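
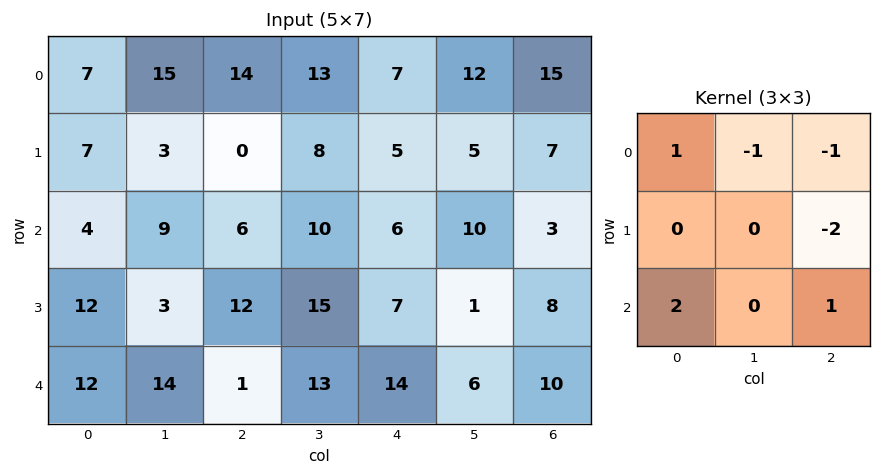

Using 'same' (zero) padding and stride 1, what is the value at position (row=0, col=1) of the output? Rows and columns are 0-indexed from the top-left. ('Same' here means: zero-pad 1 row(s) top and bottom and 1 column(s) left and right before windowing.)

The receptive field on the zero-padded input at this output position is [0 0 0 / 7 15 14 / 7 3 0]. Elementwise product with the kernel and sum: 0·1 + 0·-1 + 0·-1 + 14·-2 + 7·2 + 0·1.

-14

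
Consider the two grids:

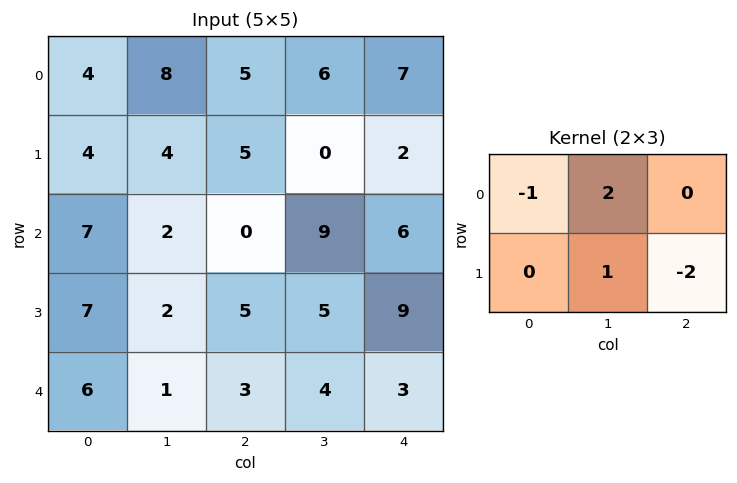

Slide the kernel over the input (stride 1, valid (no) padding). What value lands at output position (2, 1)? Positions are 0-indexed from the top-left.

The receptive field on the input at this output position is [2 0 9 / 2 5 5]. Elementwise product with the kernel and sum: 2·-1 + 0·2 + 5·1 + 5·-2.

-7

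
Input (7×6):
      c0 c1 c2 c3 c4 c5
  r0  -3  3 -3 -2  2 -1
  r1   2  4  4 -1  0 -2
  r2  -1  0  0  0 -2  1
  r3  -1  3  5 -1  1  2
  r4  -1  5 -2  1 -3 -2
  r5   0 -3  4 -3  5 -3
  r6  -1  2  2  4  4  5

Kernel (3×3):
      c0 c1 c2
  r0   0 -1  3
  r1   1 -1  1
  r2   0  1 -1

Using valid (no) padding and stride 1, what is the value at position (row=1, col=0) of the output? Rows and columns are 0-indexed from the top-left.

The receptive field on the input at this output position is [2 4 4 / -1 0 0 / -1 3 5]. Elementwise product with the kernel and sum: 4·-1 + 4·3 + -1·1 + 0·-1 + 0·1 + 3·1 + 5·-1.

5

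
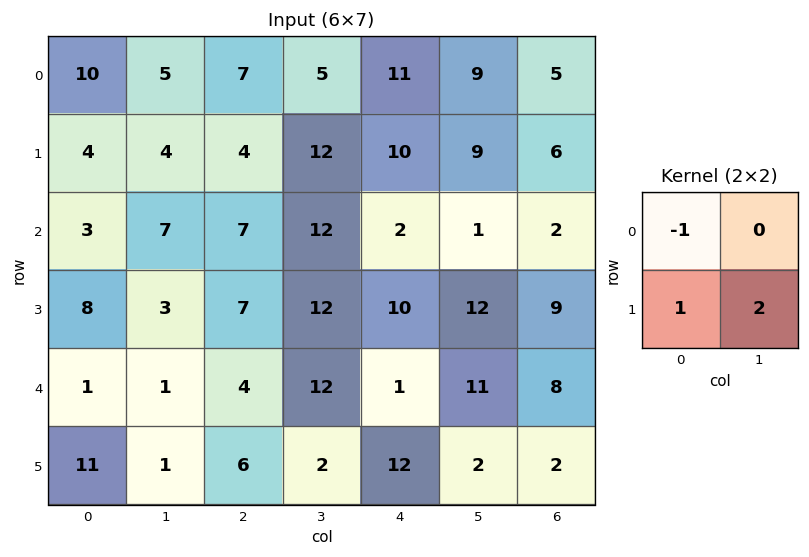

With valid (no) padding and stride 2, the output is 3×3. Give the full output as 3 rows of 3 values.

2 21 17
11 24 32
12 6 15

Output[0,0]: The receptive field on the input at this output position is [10 5 / 4 4]. Elementwise product with the kernel and sum: 10·-1 + 4·1 + 4·2.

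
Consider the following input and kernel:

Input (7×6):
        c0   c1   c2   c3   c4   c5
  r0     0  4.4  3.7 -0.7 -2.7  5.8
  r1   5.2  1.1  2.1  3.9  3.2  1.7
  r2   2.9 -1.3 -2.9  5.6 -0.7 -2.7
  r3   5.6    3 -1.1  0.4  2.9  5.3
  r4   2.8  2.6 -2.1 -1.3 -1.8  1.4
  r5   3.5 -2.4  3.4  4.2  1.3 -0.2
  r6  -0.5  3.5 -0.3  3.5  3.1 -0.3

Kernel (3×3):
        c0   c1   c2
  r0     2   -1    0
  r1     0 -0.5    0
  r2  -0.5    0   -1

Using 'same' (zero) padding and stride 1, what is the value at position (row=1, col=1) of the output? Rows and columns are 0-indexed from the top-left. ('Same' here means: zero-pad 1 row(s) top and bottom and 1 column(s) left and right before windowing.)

The receptive field on the zero-padded input at this output position is [0 4.4 3.7 / 5.2 1.1 2.1 / 2.9 -1.3 -2.9]. Elementwise product with the kernel and sum: 0·2 + 4.4·-1 + 1.1·-0.5 + 2.9·-0.5 + -2.9·-1.

-3.5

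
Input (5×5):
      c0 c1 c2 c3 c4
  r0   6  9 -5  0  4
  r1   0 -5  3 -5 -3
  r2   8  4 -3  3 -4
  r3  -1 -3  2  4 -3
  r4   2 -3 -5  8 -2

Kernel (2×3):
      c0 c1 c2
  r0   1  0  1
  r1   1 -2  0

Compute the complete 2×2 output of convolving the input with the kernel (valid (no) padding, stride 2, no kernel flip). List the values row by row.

11 12
10 -13

Output[0,0]: The receptive field on the input at this output position is [6 9 -5 / 0 -5 3]. Elementwise product with the kernel and sum: 6·1 + -5·1 + 0·1 + -5·-2.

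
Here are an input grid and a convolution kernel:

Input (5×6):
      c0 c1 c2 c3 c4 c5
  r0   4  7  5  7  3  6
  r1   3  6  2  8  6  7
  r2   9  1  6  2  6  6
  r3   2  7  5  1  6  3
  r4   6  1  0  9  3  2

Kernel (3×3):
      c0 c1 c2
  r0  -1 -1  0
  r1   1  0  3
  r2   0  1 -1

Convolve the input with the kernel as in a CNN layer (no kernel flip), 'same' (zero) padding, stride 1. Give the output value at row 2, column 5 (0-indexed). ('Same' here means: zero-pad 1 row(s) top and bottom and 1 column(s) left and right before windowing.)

-4

The receptive field on the zero-padded input at this output position is [6 7 0 / 6 6 0 / 6 3 0]. Elementwise product with the kernel and sum: 6·-1 + 7·-1 + 6·1 + 0·3 + 3·1 + 0·-1.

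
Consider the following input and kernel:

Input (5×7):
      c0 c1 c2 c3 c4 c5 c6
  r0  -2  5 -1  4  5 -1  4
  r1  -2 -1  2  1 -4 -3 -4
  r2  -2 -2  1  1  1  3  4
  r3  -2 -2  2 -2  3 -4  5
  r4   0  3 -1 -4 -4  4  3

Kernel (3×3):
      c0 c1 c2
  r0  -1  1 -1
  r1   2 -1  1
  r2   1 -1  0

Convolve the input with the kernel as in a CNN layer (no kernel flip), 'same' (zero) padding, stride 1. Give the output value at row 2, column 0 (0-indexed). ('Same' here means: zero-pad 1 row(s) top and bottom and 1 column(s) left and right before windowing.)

The receptive field on the zero-padded input at this output position is [0 -2 -1 / 0 -2 -2 / 0 -2 -2]. Elementwise product with the kernel and sum: 0·-1 + -2·1 + -1·-1 + 0·2 + -2·-1 + -2·1 + 0·1 + -2·-1.

1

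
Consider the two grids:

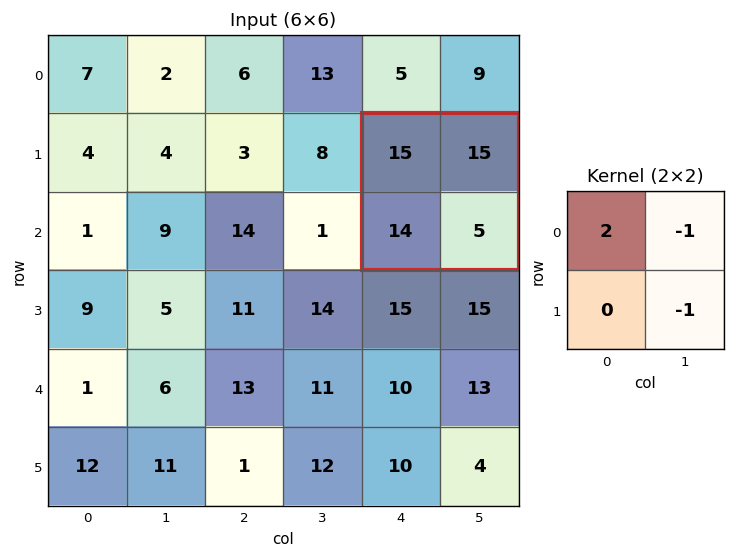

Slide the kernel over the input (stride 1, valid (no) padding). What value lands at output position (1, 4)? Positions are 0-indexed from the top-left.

10

The receptive field on the input at this output position is [15 15 / 14 5]. Elementwise product with the kernel and sum: 15·2 + 15·-1 + 5·-1.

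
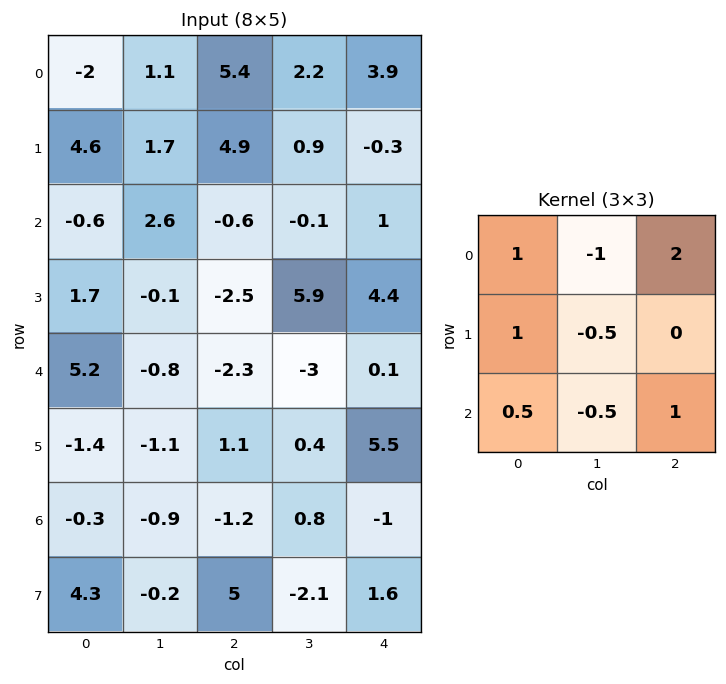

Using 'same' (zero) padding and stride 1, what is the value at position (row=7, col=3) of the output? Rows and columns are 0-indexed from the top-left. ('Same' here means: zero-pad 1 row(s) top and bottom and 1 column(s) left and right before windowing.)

2.05

The receptive field on the zero-padded input at this output position is [-1.2 0.8 -1 / 5 -2.1 1.6 / 0 0 0]. Elementwise product with the kernel and sum: -1.2·1 + 0.8·-1 + -1·2 + 5·1 + -2.1·-0.5 + 0·0.5 + 0·-0.5 + 0·1.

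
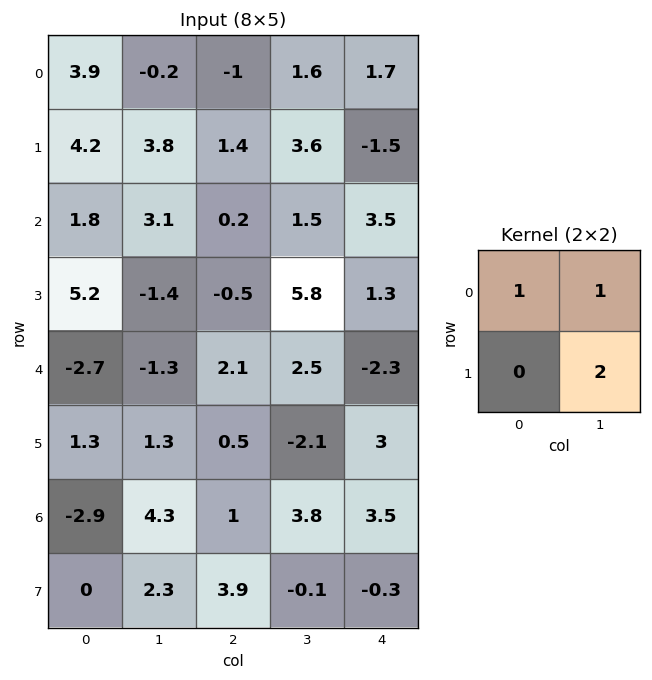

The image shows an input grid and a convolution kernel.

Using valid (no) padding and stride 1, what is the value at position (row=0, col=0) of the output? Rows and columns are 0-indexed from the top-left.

11.3

The receptive field on the input at this output position is [3.9 -0.2 / 4.2 3.8]. Elementwise product with the kernel and sum: 3.9·1 + -0.2·1 + 3.8·2.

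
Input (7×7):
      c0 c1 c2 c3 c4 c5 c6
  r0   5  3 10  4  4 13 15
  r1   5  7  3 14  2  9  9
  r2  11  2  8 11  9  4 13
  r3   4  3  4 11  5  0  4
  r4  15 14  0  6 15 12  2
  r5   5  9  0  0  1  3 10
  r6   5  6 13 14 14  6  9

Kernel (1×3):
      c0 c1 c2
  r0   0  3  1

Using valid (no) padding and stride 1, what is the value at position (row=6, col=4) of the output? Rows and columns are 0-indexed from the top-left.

The receptive field on the input at this output position is [14 6 9]. Elementwise product with the kernel and sum: 6·3 + 9·1.

27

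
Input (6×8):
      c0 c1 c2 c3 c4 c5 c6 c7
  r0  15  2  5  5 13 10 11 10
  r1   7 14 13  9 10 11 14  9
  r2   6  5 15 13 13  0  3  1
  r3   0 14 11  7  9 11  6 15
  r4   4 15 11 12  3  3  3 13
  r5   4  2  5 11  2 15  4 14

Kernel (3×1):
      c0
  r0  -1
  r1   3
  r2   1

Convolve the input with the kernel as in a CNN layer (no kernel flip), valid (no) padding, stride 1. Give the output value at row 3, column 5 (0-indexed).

13

The receptive field on the input at this output position is [11 / 3 / 15]. Elementwise product with the kernel and sum: 11·-1 + 3·3 + 15·1.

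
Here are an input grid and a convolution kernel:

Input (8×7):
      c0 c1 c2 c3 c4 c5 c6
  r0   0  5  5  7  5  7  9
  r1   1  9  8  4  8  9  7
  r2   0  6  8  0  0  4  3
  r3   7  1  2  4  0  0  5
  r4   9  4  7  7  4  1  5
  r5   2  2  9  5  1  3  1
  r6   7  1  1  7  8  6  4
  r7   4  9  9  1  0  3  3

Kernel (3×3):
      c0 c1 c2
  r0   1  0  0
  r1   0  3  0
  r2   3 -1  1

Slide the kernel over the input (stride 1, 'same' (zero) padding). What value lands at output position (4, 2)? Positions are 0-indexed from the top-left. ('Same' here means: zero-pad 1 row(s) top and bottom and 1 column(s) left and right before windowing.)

The receptive field on the zero-padded input at this output position is [1 2 4 / 4 7 7 / 2 9 5]. Elementwise product with the kernel and sum: 1·1 + 7·3 + 2·3 + 9·-1 + 5·1.

24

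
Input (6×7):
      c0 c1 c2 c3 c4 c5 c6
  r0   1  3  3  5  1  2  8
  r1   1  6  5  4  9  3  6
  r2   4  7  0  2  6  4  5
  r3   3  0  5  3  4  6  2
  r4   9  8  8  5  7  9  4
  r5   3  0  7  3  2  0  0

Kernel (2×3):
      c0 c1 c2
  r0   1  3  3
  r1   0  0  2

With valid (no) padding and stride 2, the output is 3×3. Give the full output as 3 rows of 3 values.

29 39 43
35 32 37
71 48 46

Output[0,0]: The receptive field on the input at this output position is [1 3 3 / 1 6 5]. Elementwise product with the kernel and sum: 1·1 + 3·3 + 3·3 + 5·2.
Output[0,1]: The receptive field on the input at this output position is [3 5 1 / 5 4 9]. Elementwise product with the kernel and sum: 3·1 + 5·3 + 1·3 + 9·2.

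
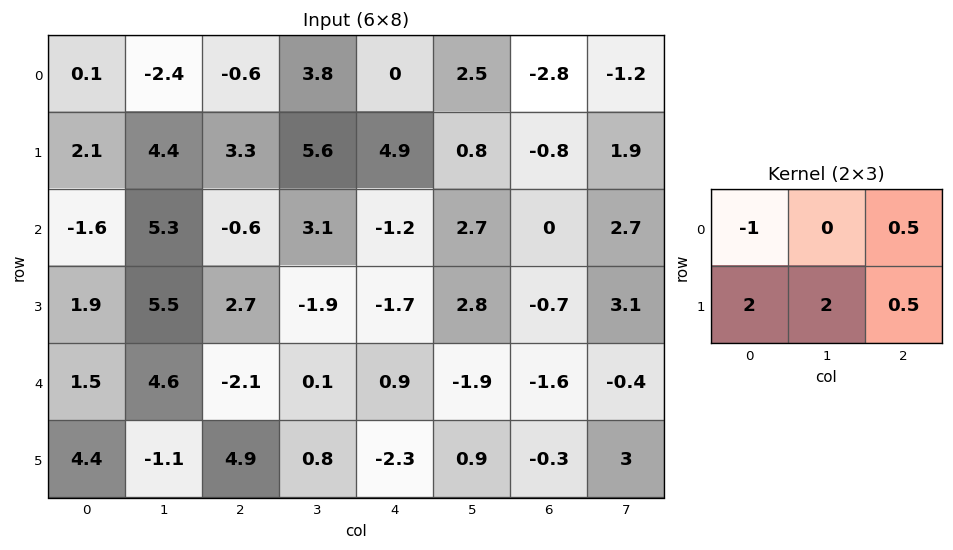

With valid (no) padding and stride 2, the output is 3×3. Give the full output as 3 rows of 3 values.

14.25 20.85 9.6
17.45 0.75 3.05
6.5 12.8 -4.65

Output[0,0]: The receptive field on the input at this output position is [0.1 -2.4 -0.6 / 2.1 4.4 3.3]. Elementwise product with the kernel and sum: 0.1·-1 + -0.6·0.5 + 2.1·2 + 4.4·2 + 3.3·0.5.
Output[0,1]: The receptive field on the input at this output position is [-0.6 3.8 0 / 3.3 5.6 4.9]. Elementwise product with the kernel and sum: -0.6·-1 + 0·0.5 + 3.3·2 + 5.6·2 + 4.9·0.5.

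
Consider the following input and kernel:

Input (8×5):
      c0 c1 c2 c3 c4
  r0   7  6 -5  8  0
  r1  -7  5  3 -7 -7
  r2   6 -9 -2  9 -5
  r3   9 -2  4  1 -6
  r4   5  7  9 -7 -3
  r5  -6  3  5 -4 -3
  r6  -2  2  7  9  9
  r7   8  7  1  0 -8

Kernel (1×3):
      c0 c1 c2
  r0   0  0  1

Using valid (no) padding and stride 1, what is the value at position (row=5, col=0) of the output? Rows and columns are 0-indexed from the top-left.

The receptive field on the input at this output position is [-6 3 5]. Elementwise product with the kernel and sum: 5·1.

5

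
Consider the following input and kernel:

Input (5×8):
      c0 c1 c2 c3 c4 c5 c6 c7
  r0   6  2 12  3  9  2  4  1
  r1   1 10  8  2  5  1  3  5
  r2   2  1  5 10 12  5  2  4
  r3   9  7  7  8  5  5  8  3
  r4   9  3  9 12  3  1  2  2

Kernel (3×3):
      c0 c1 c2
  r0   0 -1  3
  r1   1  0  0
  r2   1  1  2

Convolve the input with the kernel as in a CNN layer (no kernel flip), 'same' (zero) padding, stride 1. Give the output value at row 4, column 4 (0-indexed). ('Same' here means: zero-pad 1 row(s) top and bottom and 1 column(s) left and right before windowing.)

22

The receptive field on the zero-padded input at this output position is [8 5 5 / 12 3 1 / 0 0 0]. Elementwise product with the kernel and sum: 5·-1 + 5·3 + 12·1 + 0·1 + 0·1 + 0·2.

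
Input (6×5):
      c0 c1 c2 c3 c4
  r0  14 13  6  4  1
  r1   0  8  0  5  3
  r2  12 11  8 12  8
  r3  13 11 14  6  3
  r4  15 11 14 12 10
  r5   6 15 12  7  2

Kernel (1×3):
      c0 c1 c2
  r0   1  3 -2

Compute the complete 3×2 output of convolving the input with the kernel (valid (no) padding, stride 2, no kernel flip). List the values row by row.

41 16
29 28
20 30

Output[0,0]: The receptive field on the input at this output position is [14 13 6]. Elementwise product with the kernel and sum: 14·1 + 13·3 + 6·-2.
Output[0,1]: The receptive field on the input at this output position is [6 4 1]. Elementwise product with the kernel and sum: 6·1 + 4·3 + 1·-2.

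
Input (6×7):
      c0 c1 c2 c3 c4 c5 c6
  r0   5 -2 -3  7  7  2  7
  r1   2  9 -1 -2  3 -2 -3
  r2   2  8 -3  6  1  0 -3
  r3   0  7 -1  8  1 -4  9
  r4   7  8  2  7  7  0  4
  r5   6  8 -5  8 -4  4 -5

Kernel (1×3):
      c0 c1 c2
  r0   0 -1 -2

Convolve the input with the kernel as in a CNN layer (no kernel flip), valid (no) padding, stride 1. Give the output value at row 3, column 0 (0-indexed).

-5

The receptive field on the input at this output position is [0 7 -1]. Elementwise product with the kernel and sum: 7·-1 + -1·-2.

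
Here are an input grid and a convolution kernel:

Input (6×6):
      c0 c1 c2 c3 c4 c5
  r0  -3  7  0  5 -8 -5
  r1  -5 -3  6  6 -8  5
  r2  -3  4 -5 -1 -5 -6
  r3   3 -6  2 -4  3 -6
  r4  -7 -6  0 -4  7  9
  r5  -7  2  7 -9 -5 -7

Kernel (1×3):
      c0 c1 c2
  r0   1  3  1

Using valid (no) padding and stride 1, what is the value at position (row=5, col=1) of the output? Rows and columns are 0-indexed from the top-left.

The receptive field on the input at this output position is [2 7 -9]. Elementwise product with the kernel and sum: 2·1 + 7·3 + -9·1.

14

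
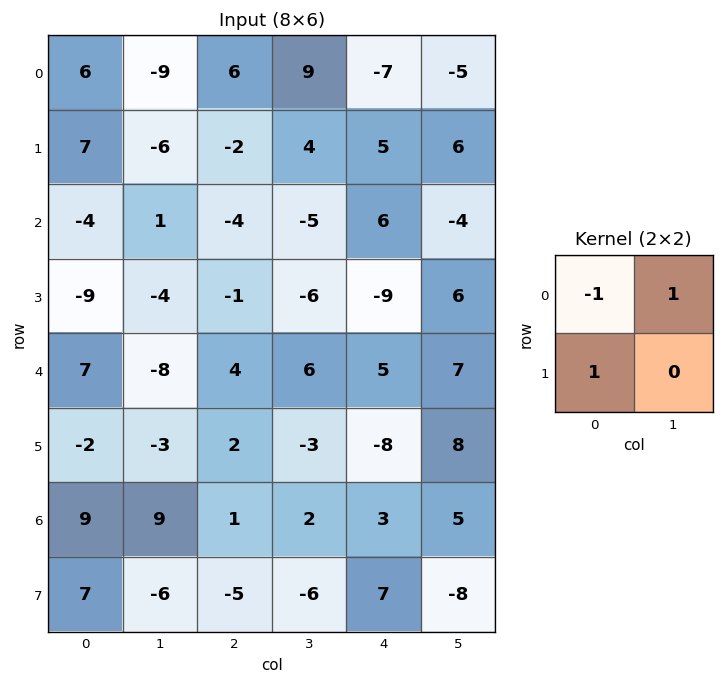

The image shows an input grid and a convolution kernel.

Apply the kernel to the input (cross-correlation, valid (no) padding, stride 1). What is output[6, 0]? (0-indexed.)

The receptive field on the input at this output position is [9 9 / 7 -6]. Elementwise product with the kernel and sum: 9·-1 + 9·1 + 7·1.

7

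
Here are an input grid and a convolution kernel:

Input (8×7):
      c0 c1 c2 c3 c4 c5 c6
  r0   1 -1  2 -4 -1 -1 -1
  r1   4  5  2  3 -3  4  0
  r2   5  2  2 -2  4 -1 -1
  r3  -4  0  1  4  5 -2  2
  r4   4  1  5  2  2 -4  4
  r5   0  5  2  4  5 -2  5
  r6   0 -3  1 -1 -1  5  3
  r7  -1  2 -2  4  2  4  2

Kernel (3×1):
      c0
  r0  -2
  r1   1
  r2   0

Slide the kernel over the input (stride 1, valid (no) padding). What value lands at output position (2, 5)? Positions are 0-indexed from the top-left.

The receptive field on the input at this output position is [-1 / -2 / -4]. Elementwise product with the kernel and sum: -1·-2 + -2·1.

0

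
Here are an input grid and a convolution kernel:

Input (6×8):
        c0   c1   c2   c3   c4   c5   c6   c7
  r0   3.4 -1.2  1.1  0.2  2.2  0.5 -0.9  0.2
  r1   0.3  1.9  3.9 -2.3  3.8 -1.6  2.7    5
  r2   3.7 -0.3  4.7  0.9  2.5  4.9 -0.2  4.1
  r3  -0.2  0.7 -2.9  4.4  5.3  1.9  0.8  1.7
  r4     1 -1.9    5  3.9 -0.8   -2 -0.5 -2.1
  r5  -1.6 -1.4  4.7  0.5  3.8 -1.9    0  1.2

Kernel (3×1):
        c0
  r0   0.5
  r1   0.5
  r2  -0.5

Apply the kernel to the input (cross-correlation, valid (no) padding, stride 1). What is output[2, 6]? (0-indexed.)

The receptive field on the input at this output position is [-0.2 / 0.8 / -0.5]. Elementwise product with the kernel and sum: -0.2·0.5 + 0.8·0.5 + -0.5·-0.5.

0.55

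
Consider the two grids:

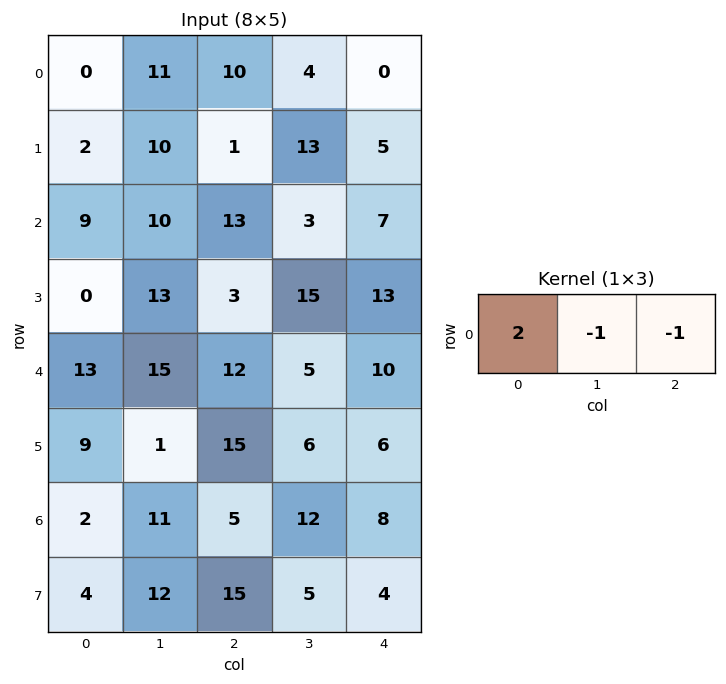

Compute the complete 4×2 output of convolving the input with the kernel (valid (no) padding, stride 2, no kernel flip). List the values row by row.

Output[0,0]: The receptive field on the input at this output position is [0 11 10]. Elementwise product with the kernel and sum: 0·2 + 11·-1 + 10·-1.

-21 16
-5 16
-1 9
-12 -10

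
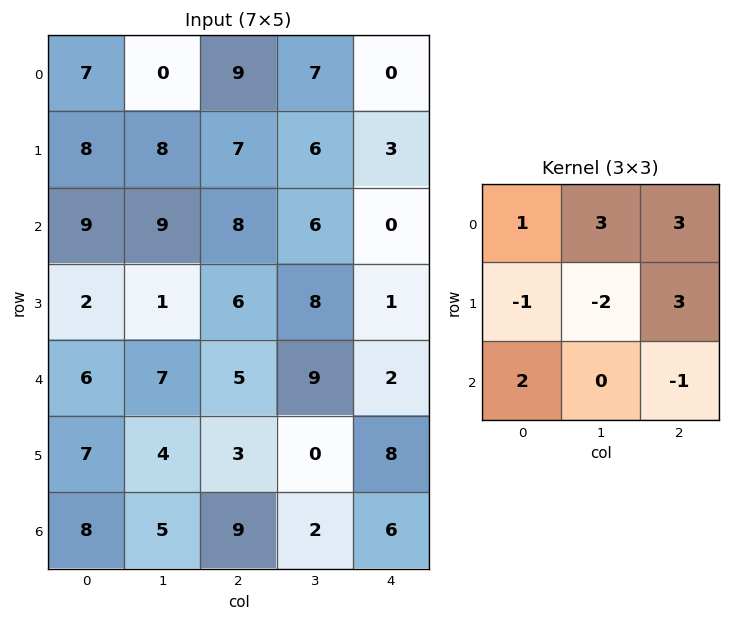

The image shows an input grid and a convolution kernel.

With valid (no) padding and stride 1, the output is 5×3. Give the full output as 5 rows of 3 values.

Output[0,0]: The receptive field on the input at this output position is [7 0 9 / 8 8 7 / 9 9 8]. Elementwise product with the kernel and sum: 7·1 + 0·3 + 9·3 + 8·-1 + 8·-2 + 7·3 + 9·2 + 8·-1.

41 56 36
48 34 25
81 67 15
29 61 14
43 47 71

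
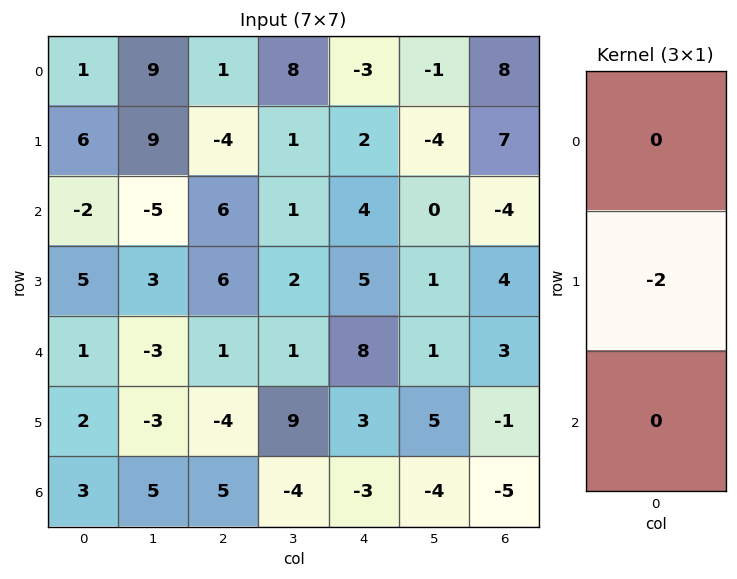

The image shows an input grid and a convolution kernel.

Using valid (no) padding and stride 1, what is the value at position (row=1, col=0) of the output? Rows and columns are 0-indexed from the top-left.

The receptive field on the input at this output position is [6 / -2 / 5]. Elementwise product with the kernel and sum: -2·-2.

4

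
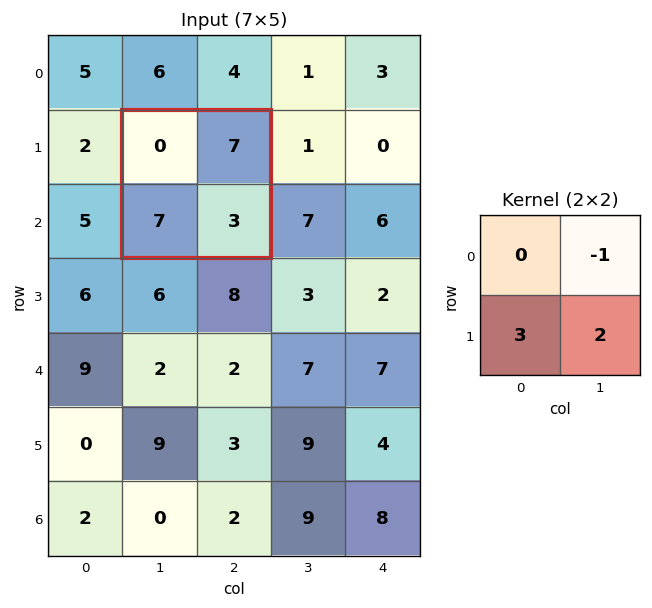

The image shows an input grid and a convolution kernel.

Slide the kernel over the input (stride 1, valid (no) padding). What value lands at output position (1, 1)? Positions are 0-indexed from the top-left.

20

The receptive field on the input at this output position is [0 7 / 7 3]. Elementwise product with the kernel and sum: 7·-1 + 7·3 + 3·2.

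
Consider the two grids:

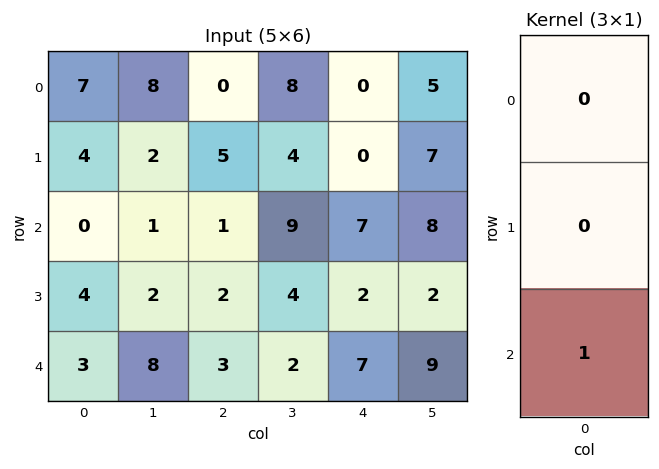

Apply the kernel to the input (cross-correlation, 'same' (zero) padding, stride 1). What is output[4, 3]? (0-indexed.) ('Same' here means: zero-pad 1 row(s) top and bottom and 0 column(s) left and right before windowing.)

The receptive field on the zero-padded input at this output position is [4 / 2 / 0]. Elementwise product with the kernel and sum: 0·1.

0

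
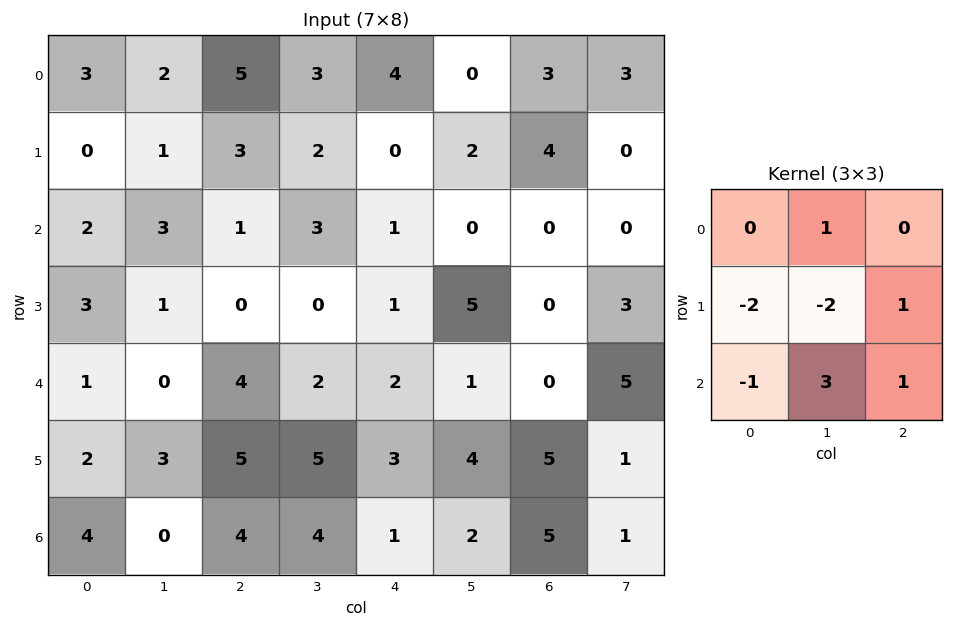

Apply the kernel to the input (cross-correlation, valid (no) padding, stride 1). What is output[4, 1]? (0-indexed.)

9

The receptive field on the input at this output position is [0 4 2 / 3 5 5 / 0 4 4]. Elementwise product with the kernel and sum: 4·1 + 3·-2 + 5·-2 + 5·1 + 0·-1 + 4·3 + 4·1.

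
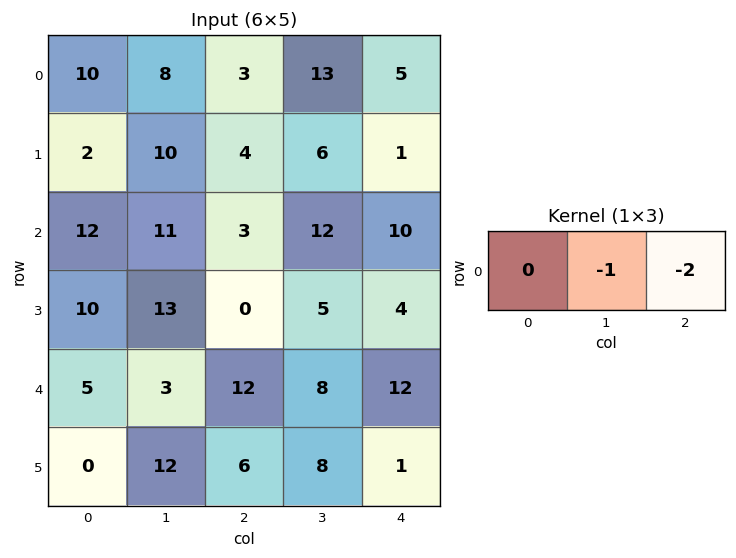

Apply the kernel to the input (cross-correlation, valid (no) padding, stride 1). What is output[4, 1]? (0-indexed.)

The receptive field on the input at this output position is [3 12 8]. Elementwise product with the kernel and sum: 12·-1 + 8·-2.

-28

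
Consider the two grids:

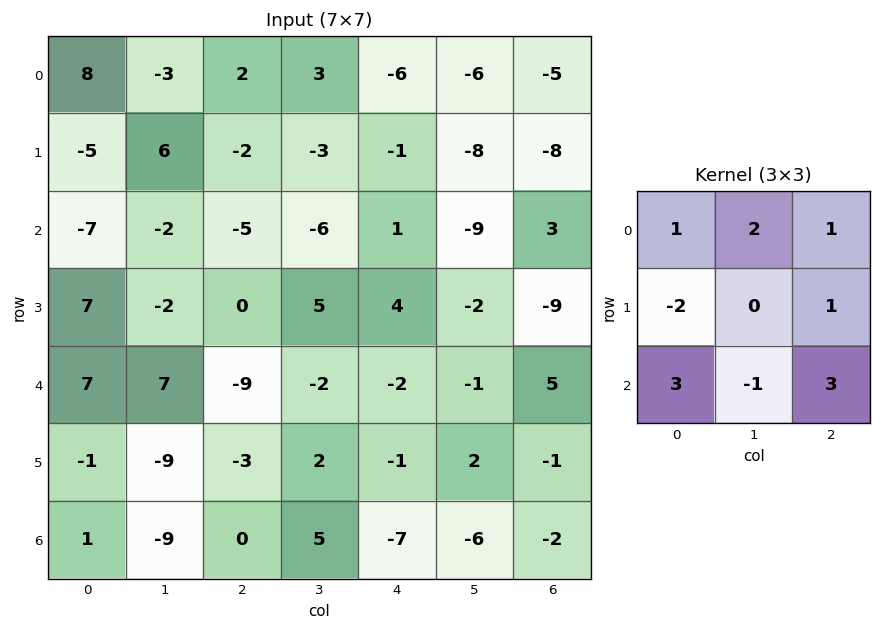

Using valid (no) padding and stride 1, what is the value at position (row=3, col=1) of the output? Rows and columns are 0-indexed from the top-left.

-31

The receptive field on the input at this output position is [-2 0 5 / 7 -9 -2 / -9 -3 2]. Elementwise product with the kernel and sum: -2·1 + 0·2 + 5·1 + 7·-2 + -2·1 + -9·3 + -3·-1 + 2·3.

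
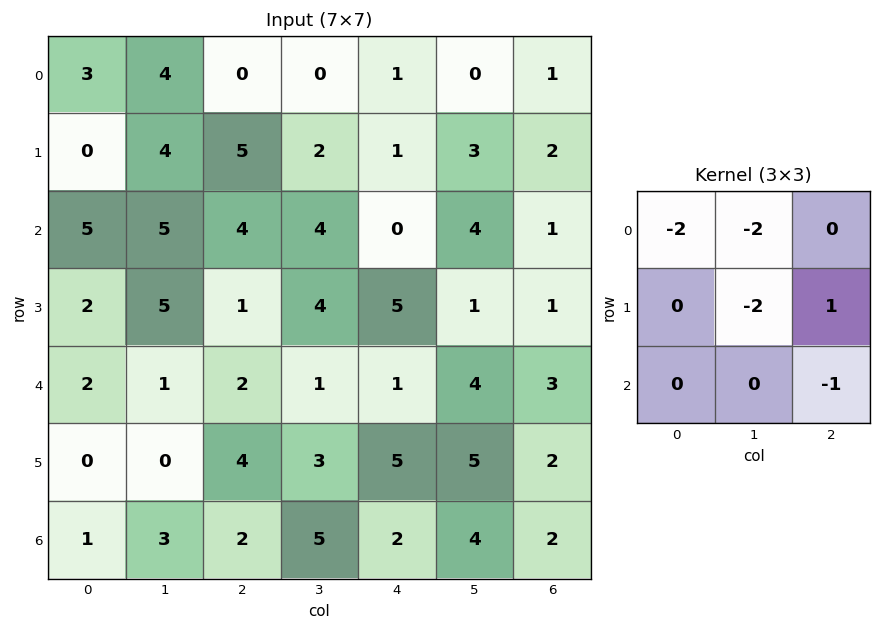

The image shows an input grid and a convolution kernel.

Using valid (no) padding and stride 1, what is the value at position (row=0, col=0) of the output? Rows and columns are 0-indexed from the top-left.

The receptive field on the input at this output position is [3 4 0 / 0 4 5 / 5 5 4]. Elementwise product with the kernel and sum: 3·-2 + 4·-2 + 4·-2 + 5·1 + 4·-1.

-21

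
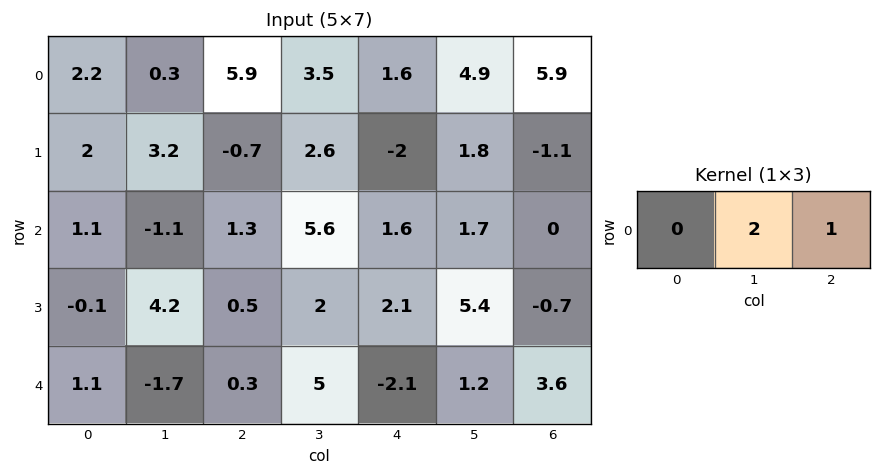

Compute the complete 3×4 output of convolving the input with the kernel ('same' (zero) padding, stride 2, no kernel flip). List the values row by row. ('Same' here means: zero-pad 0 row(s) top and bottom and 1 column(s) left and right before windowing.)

4.7 15.3 8.1 11.8
1.1 8.2 4.9 0
0.5 5.6 -3 7.2

Output[0,0]: The receptive field on the zero-padded input at this output position is [0 2.2 0.3]. Elementwise product with the kernel and sum: 2.2·2 + 0.3·1.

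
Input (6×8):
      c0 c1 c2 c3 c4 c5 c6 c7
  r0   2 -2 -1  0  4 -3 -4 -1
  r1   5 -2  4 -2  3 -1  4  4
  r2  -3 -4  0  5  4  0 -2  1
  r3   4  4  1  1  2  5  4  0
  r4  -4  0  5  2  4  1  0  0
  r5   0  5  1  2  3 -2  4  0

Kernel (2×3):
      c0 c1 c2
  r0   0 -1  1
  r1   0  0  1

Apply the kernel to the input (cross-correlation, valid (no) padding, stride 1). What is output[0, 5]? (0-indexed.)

7

The receptive field on the input at this output position is [-3 -4 -1 / -1 4 4]. Elementwise product with the kernel and sum: -4·-1 + -1·1 + 4·1.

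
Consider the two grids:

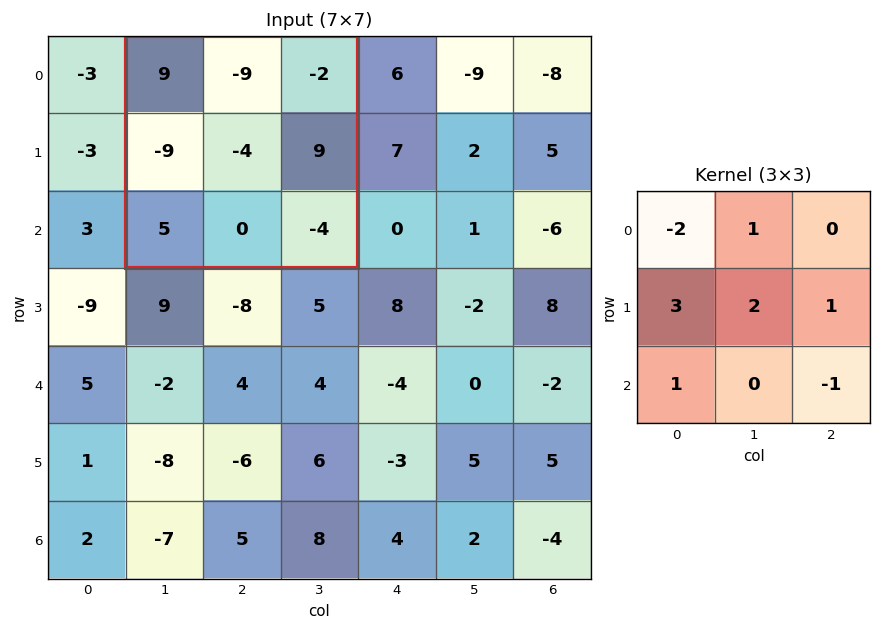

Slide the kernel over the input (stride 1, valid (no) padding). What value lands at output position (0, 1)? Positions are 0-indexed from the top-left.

The receptive field on the input at this output position is [9 -9 -2 / -9 -4 9 / 5 0 -4]. Elementwise product with the kernel and sum: 9·-2 + -9·1 + -9·3 + -4·2 + 9·1 + 5·1 + -4·-1.

-44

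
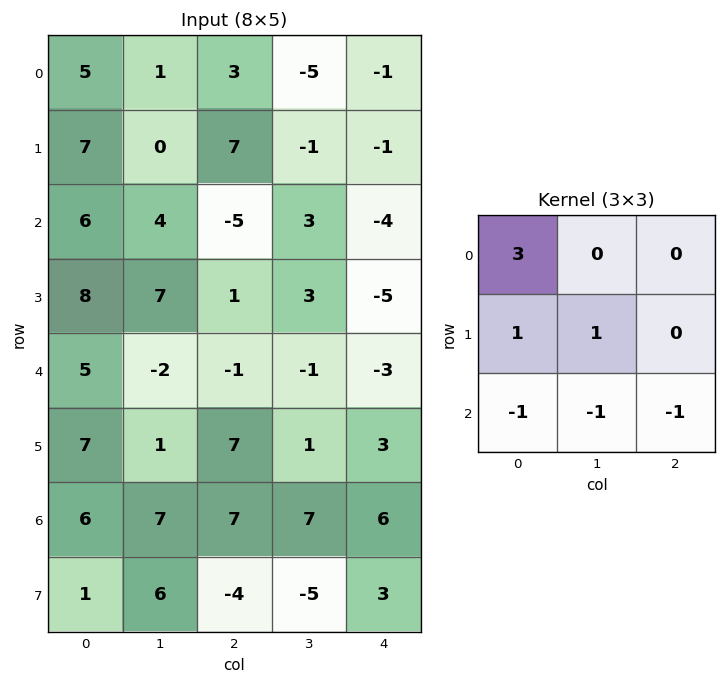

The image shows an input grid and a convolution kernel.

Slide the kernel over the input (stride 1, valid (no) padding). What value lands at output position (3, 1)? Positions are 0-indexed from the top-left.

The receptive field on the input at this output position is [7 1 3 / -2 -1 -1 / 1 7 1]. Elementwise product with the kernel and sum: 7·3 + -2·1 + -1·1 + 1·-1 + 7·-1 + 1·-1.

9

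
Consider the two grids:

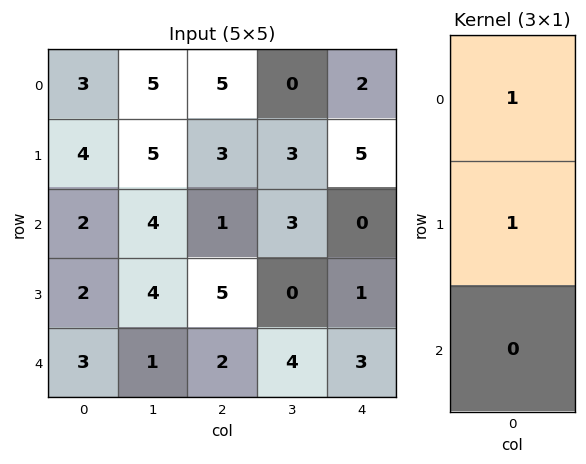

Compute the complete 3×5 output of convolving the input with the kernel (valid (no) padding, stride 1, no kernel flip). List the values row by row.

Output[0,0]: The receptive field on the input at this output position is [3 / 4 / 2]. Elementwise product with the kernel and sum: 3·1 + 4·1.
Output[0,1]: The receptive field on the input at this output position is [5 / 5 / 4]. Elementwise product with the kernel and sum: 5·1 + 5·1.

7 10 8 3 7
6 9 4 6 5
4 8 6 3 1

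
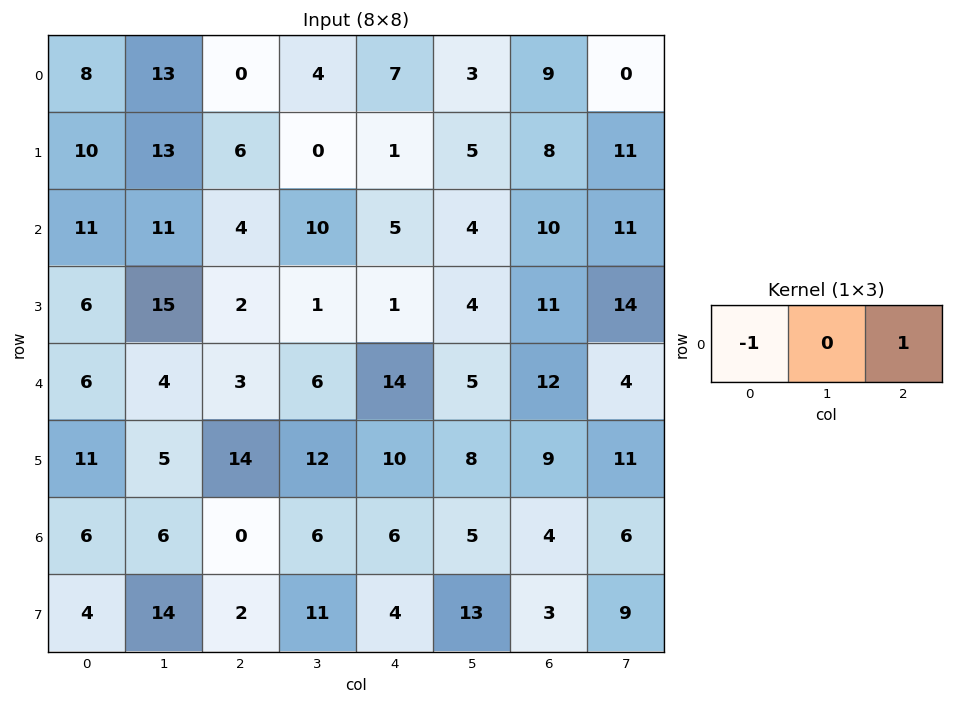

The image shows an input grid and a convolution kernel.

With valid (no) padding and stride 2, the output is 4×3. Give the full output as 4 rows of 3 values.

-8 7 2
-7 1 5
-3 11 -2
-6 6 -2

Output[0,0]: The receptive field on the input at this output position is [8 13 0]. Elementwise product with the kernel and sum: 8·-1 + 0·1.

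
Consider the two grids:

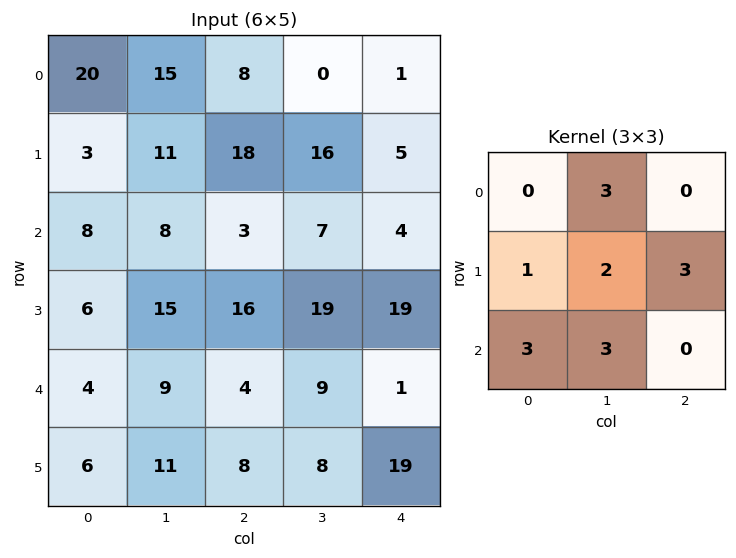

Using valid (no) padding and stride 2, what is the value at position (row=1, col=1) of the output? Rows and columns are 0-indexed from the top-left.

The receptive field on the input at this output position is [3 7 4 / 16 19 19 / 4 9 1]. Elementwise product with the kernel and sum: 7·3 + 16·1 + 19·2 + 19·3 + 4·3 + 9·3.

171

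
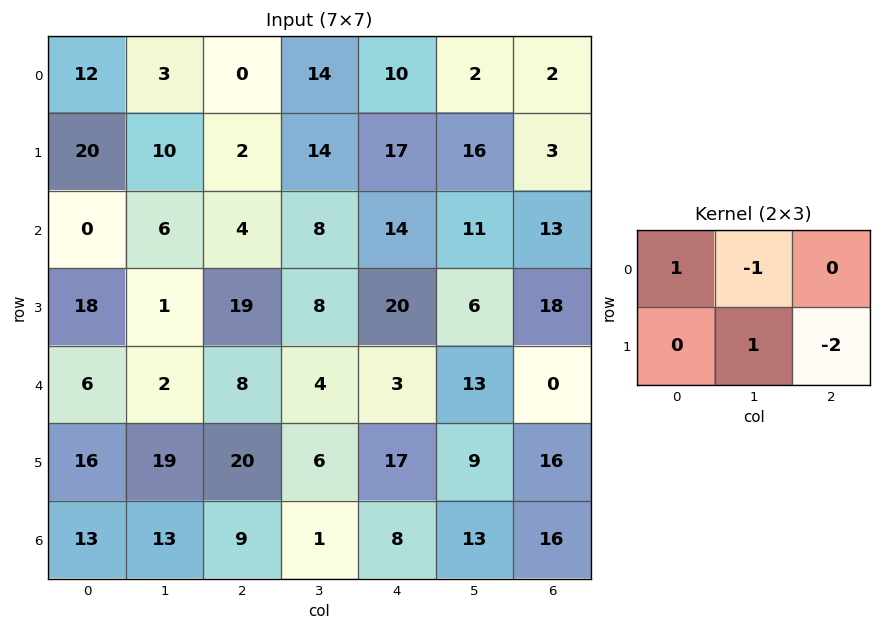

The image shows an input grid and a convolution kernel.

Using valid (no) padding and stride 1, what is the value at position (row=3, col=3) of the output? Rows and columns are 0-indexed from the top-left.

The receptive field on the input at this output position is [8 20 6 / 4 3 13]. Elementwise product with the kernel and sum: 8·1 + 20·-1 + 3·1 + 13·-2.

-35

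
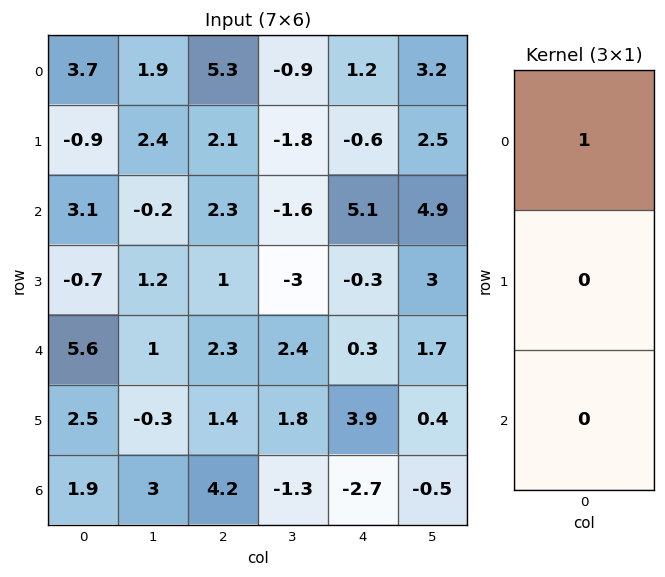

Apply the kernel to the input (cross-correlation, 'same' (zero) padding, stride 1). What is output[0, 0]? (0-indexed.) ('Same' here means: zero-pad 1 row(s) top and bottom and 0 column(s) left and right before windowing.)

0

The receptive field on the zero-padded input at this output position is [0 / 3.7 / -0.9]. Elementwise product with the kernel and sum: 0·1.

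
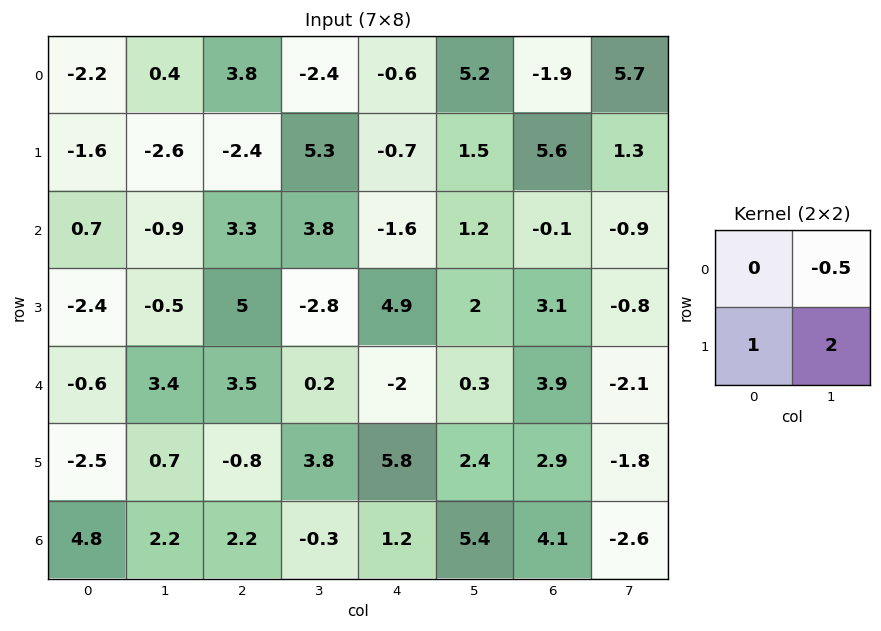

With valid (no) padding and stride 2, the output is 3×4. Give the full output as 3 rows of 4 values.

Output[0,0]: The receptive field on the input at this output position is [-2.2 0.4 / -1.6 -2.6]. Elementwise product with the kernel and sum: 0.4·-0.5 + -1.6·1 + -2.6·2.

-7 9.4 -0.3 5.35
-2.95 -2.5 8.3 1.95
-2.8 6.7 10.45 0.35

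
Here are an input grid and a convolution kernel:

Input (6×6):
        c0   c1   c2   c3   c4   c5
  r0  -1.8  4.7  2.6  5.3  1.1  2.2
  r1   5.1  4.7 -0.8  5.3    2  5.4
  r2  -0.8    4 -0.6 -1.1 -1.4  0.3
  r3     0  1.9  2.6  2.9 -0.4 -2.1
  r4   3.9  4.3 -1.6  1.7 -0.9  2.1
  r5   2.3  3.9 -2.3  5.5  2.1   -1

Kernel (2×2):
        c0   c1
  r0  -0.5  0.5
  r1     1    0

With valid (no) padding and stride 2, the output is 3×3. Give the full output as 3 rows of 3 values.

8.35 0.55 2.55
2.4 2.35 0.45
2.5 -0.65 3.6

Output[0,0]: The receptive field on the input at this output position is [-1.8 4.7 / 5.1 4.7]. Elementwise product with the kernel and sum: -1.8·-0.5 + 4.7·0.5 + 5.1·1.
Output[0,1]: The receptive field on the input at this output position is [2.6 5.3 / -0.8 5.3]. Elementwise product with the kernel and sum: 2.6·-0.5 + 5.3·0.5 + -0.8·1.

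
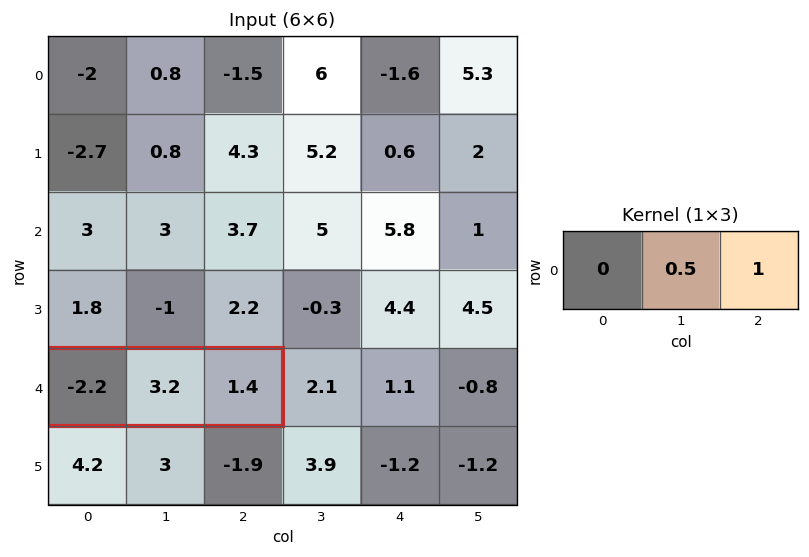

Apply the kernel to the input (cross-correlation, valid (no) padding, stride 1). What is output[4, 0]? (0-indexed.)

3

The receptive field on the input at this output position is [-2.2 3.2 1.4]. Elementwise product with the kernel and sum: 3.2·0.5 + 1.4·1.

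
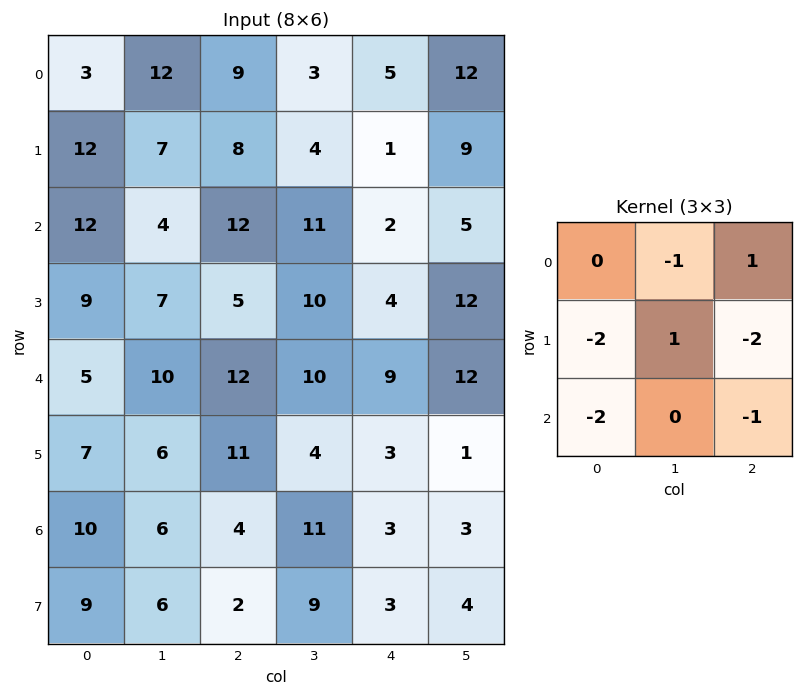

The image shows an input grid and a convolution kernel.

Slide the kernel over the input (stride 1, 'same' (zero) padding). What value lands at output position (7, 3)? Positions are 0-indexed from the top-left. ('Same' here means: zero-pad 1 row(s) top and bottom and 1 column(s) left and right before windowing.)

-9

The receptive field on the zero-padded input at this output position is [4 11 3 / 2 9 3 / 0 0 0]. Elementwise product with the kernel and sum: 11·-1 + 3·1 + 2·-2 + 9·1 + 3·-2 + 0·-2 + 0·-1.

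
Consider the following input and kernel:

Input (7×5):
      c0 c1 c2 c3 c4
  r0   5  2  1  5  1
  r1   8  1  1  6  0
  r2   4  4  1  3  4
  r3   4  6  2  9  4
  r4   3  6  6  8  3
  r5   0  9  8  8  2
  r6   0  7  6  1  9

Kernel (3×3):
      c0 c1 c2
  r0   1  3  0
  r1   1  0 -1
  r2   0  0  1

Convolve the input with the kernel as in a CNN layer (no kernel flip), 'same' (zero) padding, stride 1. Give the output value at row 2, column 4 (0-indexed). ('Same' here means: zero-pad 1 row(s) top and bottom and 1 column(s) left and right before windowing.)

9

The receptive field on the zero-padded input at this output position is [6 0 0 / 3 4 0 / 9 4 0]. Elementwise product with the kernel and sum: 6·1 + 0·3 + 3·1 + 0·-1 + 0·1.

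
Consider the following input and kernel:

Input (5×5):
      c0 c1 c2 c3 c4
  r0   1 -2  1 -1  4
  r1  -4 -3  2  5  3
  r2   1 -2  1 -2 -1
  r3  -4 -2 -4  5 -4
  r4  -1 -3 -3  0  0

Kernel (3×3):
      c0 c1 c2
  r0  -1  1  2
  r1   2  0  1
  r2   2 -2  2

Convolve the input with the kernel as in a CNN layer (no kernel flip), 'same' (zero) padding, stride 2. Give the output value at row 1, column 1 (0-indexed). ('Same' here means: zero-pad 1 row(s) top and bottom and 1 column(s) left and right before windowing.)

The receptive field on the zero-padded input at this output position is [-3 2 5 / -2 1 -2 / -2 -4 5]. Elementwise product with the kernel and sum: -3·-1 + 2·1 + 5·2 + -2·2 + -2·1 + -2·2 + -4·-2 + 5·2.

23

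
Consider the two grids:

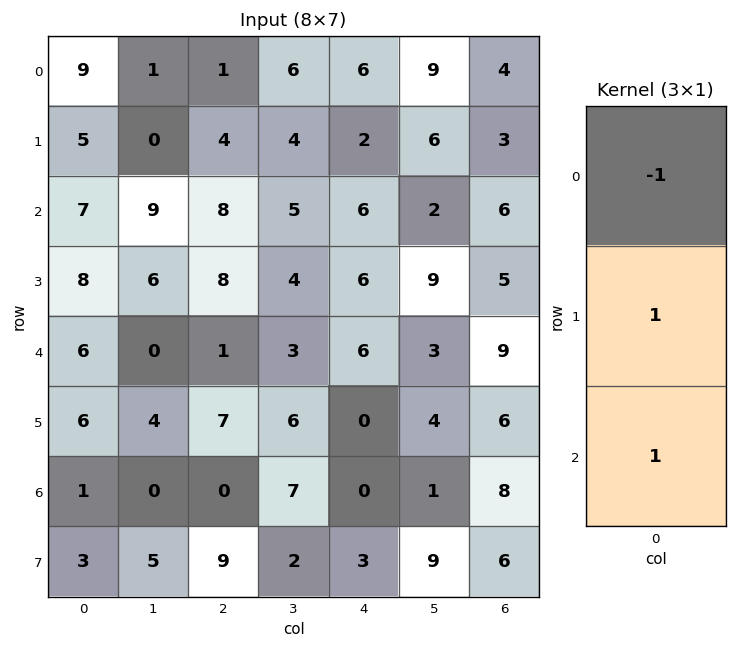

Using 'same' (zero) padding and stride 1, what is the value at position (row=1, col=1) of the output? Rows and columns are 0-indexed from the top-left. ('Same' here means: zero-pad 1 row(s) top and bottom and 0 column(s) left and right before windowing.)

The receptive field on the zero-padded input at this output position is [1 / 0 / 9]. Elementwise product with the kernel and sum: 1·-1 + 0·1 + 9·1.

8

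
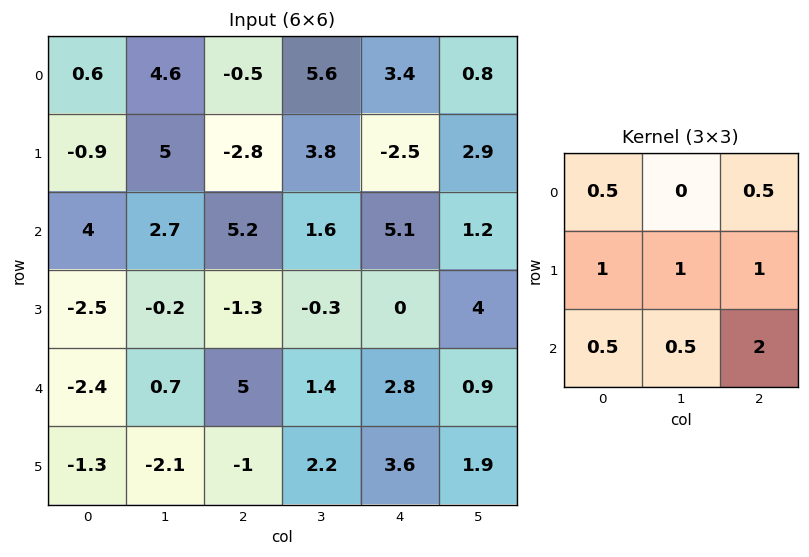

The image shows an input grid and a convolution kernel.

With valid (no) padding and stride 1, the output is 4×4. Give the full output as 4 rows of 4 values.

15.1 18.25 13.55 13.15
6.1 12.55 8.45 19.1
9.75 6 12.35 9
-2.3 9.7 16.35 13.65

Output[0,0]: The receptive field on the input at this output position is [0.6 4.6 -0.5 / -0.9 5 -2.8 / 4 2.7 5.2]. Elementwise product with the kernel and sum: 0.6·0.5 + -0.5·0.5 + -0.9·1 + 5·1 + -2.8·1 + 4·0.5 + 2.7·0.5 + 5.2·2.
Output[0,1]: The receptive field on the input at this output position is [4.6 -0.5 5.6 / 5 -2.8 3.8 / 2.7 5.2 1.6]. Elementwise product with the kernel and sum: 4.6·0.5 + 5.6·0.5 + 5·1 + -2.8·1 + 3.8·1 + 2.7·0.5 + 5.2·0.5 + 1.6·2.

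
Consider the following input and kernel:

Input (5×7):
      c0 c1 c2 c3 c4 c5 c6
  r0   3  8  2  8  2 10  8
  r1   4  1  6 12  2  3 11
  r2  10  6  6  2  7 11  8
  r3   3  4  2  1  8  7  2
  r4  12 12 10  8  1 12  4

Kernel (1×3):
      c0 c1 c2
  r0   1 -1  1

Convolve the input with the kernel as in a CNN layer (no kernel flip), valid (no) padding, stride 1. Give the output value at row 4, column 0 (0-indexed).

The receptive field on the input at this output position is [12 12 10]. Elementwise product with the kernel and sum: 12·1 + 12·-1 + 10·1.

10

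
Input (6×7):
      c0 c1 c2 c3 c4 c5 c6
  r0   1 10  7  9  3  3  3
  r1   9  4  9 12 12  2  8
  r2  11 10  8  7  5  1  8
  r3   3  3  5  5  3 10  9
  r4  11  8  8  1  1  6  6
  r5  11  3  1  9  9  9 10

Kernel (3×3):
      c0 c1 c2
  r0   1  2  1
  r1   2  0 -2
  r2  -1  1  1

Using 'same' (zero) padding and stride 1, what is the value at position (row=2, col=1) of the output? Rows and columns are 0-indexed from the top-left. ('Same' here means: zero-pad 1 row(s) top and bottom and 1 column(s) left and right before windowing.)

The receptive field on the zero-padded input at this output position is [9 4 9 / 11 10 8 / 3 3 5]. Elementwise product with the kernel and sum: 9·1 + 4·2 + 9·1 + 11·2 + 8·-2 + 3·-1 + 3·1 + 5·1.

37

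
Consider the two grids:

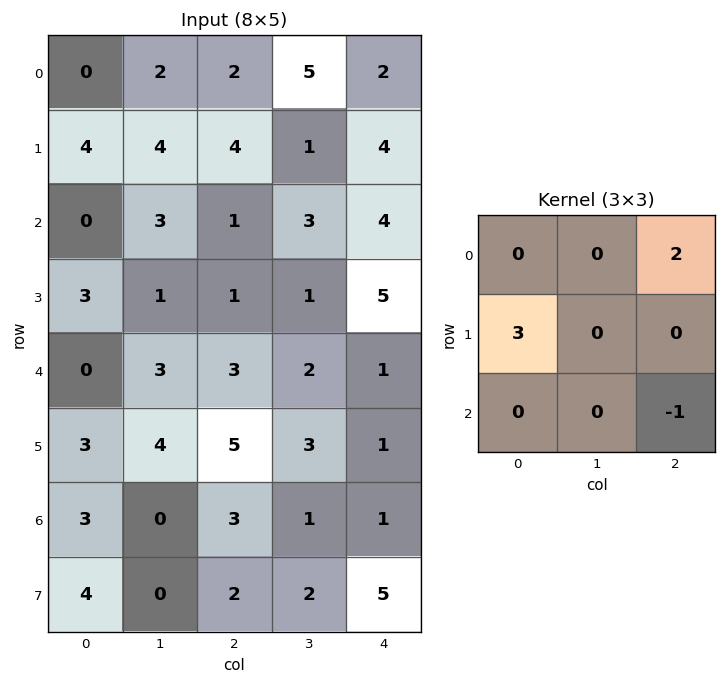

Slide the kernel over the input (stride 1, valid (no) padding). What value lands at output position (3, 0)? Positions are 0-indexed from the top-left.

-3

The receptive field on the input at this output position is [3 1 1 / 0 3 3 / 3 4 5]. Elementwise product with the kernel and sum: 1·2 + 0·3 + 5·-1.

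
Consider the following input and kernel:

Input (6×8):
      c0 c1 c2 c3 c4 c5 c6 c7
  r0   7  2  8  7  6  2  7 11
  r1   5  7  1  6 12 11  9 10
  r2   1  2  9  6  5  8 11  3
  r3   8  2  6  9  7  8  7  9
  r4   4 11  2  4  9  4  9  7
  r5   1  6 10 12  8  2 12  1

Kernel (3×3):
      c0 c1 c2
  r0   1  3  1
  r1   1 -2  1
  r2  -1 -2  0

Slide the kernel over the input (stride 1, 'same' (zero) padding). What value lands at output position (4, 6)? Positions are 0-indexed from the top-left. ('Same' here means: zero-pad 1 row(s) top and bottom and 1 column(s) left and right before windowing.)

The receptive field on the zero-padded input at this output position is [8 7 9 / 4 9 7 / 2 12 1]. Elementwise product with the kernel and sum: 8·1 + 7·3 + 9·1 + 4·1 + 9·-2 + 7·1 + 2·-1 + 12·-2.

5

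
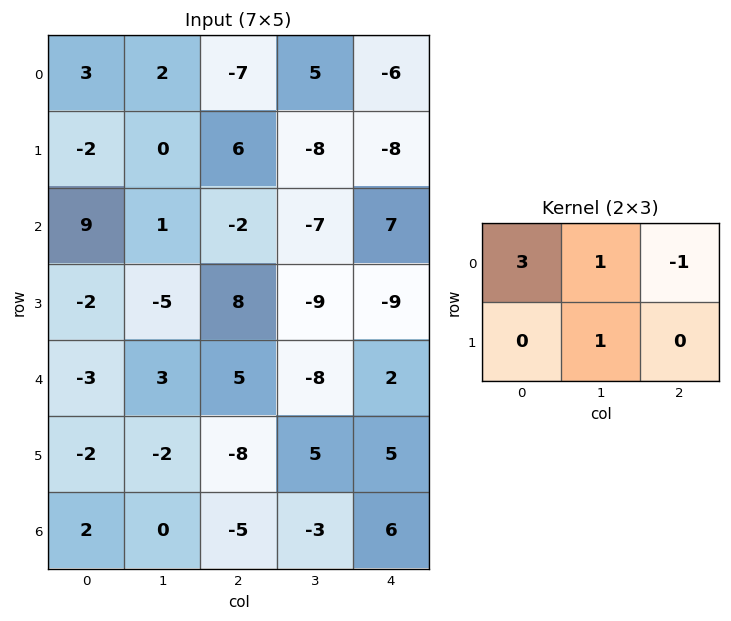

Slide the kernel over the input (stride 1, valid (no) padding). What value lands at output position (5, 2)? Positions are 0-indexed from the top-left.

-27

The receptive field on the input at this output position is [-8 5 5 / -5 -3 6]. Elementwise product with the kernel and sum: -8·3 + 5·1 + 5·-1 + -3·1.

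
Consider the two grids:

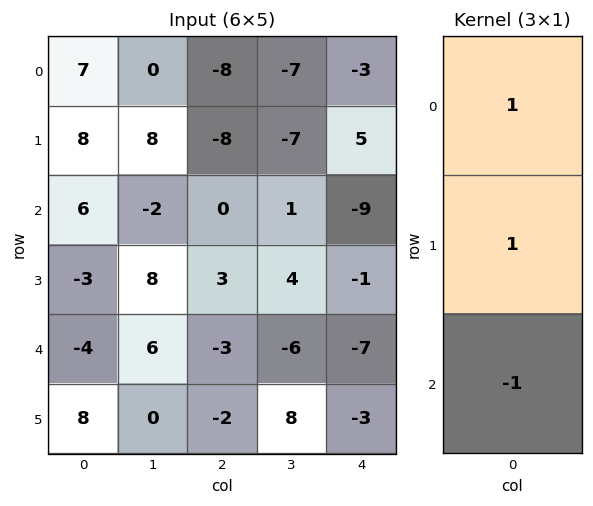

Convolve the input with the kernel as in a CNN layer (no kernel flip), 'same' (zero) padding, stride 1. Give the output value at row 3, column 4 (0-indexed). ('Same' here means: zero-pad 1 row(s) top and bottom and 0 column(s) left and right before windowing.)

-3

The receptive field on the zero-padded input at this output position is [-9 / -1 / -7]. Elementwise product with the kernel and sum: -9·1 + -1·1 + -7·-1.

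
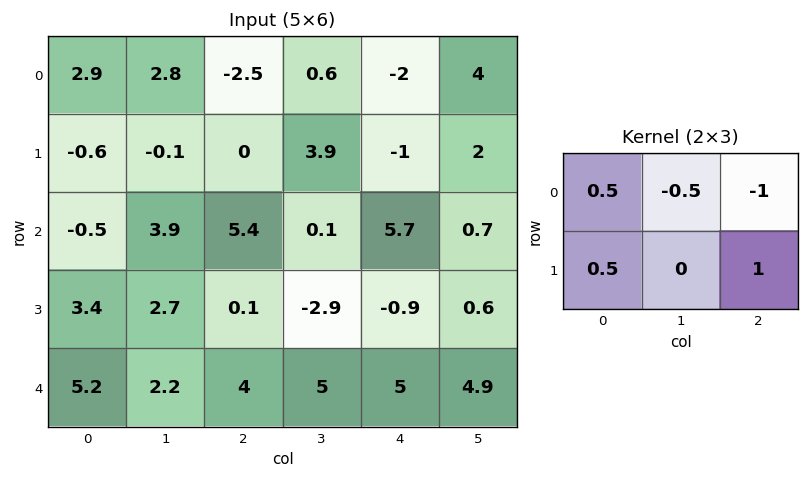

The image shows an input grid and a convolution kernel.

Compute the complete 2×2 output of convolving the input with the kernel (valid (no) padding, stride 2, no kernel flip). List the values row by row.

2.25 -0.55
-5.8 -3.9

Output[0,0]: The receptive field on the input at this output position is [2.9 2.8 -2.5 / -0.6 -0.1 0]. Elementwise product with the kernel and sum: 2.9·0.5 + 2.8·-0.5 + -2.5·-1 + -0.6·0.5 + 0·1.
Output[0,1]: The receptive field on the input at this output position is [-2.5 0.6 -2 / 0 3.9 -1]. Elementwise product with the kernel and sum: -2.5·0.5 + 0.6·-0.5 + -2·-1 + 0·0.5 + -1·1.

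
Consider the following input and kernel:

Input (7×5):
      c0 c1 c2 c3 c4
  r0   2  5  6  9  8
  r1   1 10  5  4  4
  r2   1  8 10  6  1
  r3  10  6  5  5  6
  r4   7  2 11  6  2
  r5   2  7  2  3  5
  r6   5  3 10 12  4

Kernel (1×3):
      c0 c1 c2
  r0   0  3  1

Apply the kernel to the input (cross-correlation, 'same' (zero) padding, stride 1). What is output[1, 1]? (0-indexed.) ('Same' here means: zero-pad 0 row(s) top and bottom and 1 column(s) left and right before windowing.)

35

The receptive field on the zero-padded input at this output position is [1 10 5]. Elementwise product with the kernel and sum: 10·3 + 5·1.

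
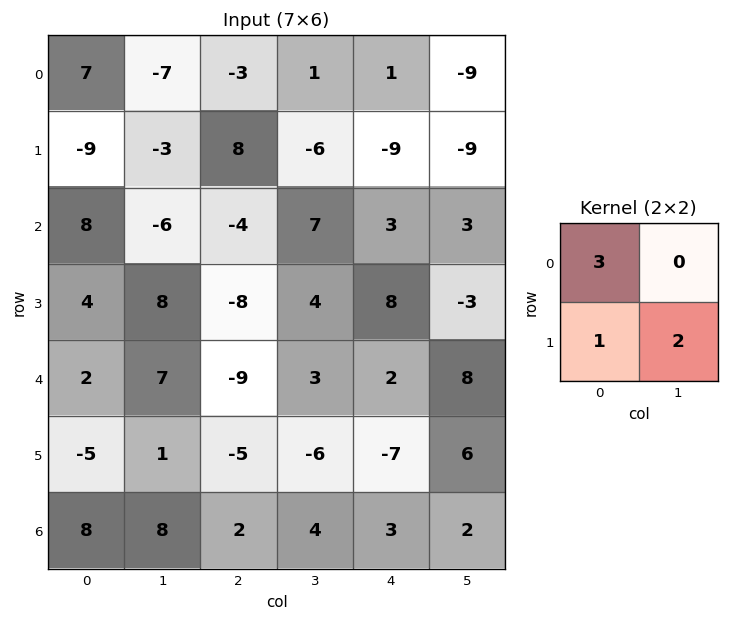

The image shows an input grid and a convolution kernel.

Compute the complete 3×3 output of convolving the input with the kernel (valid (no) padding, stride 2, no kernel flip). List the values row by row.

6 -13 -24
44 -12 11
3 -44 11

Output[0,0]: The receptive field on the input at this output position is [7 -7 / -9 -3]. Elementwise product with the kernel and sum: 7·3 + -9·1 + -3·2.
Output[0,1]: The receptive field on the input at this output position is [-3 1 / 8 -6]. Elementwise product with the kernel and sum: -3·3 + 8·1 + -6·2.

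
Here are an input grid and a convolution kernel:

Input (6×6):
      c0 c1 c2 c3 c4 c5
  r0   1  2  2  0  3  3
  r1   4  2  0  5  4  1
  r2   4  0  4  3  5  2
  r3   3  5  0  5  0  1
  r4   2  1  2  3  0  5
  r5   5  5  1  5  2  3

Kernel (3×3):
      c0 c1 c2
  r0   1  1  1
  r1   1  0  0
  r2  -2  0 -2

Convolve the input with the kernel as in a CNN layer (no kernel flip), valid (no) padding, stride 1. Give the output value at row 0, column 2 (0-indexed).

The receptive field on the input at this output position is [2 0 3 / 0 5 4 / 4 3 5]. Elementwise product with the kernel and sum: 2·1 + 0·1 + 3·1 + 0·1 + 4·-2 + 5·-2.

-13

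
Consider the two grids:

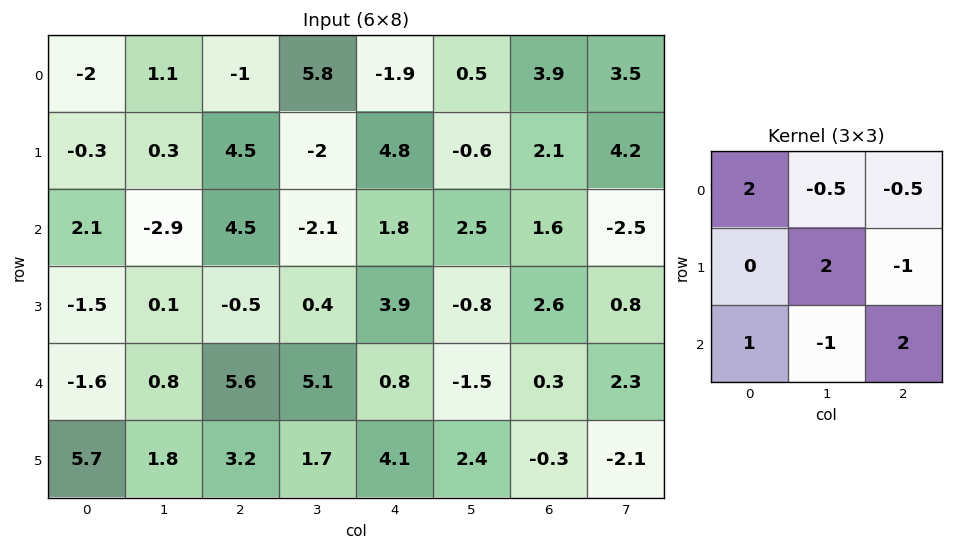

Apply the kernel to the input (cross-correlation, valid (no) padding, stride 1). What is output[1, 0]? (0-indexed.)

-15.9

The receptive field on the input at this output position is [-0.3 0.3 4.5 / 2.1 -2.9 4.5 / -1.5 0.1 -0.5]. Elementwise product with the kernel and sum: -0.3·2 + 0.3·-0.5 + 4.5·-0.5 + -2.9·2 + 4.5·-1 + -1.5·1 + 0.1·-1 + -0.5·2.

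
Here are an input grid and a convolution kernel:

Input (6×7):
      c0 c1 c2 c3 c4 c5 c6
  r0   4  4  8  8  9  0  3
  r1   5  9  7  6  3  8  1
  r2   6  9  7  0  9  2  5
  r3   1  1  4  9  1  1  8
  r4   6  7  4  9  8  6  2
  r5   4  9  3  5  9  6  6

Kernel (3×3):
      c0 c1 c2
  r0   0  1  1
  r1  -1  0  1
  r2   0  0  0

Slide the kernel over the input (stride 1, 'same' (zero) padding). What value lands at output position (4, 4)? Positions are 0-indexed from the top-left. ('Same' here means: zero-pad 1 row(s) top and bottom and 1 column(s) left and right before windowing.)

The receptive field on the zero-padded input at this output position is [9 1 1 / 9 8 6 / 5 9 6]. Elementwise product with the kernel and sum: 1·1 + 1·1 + 9·-1 + 6·1.

-1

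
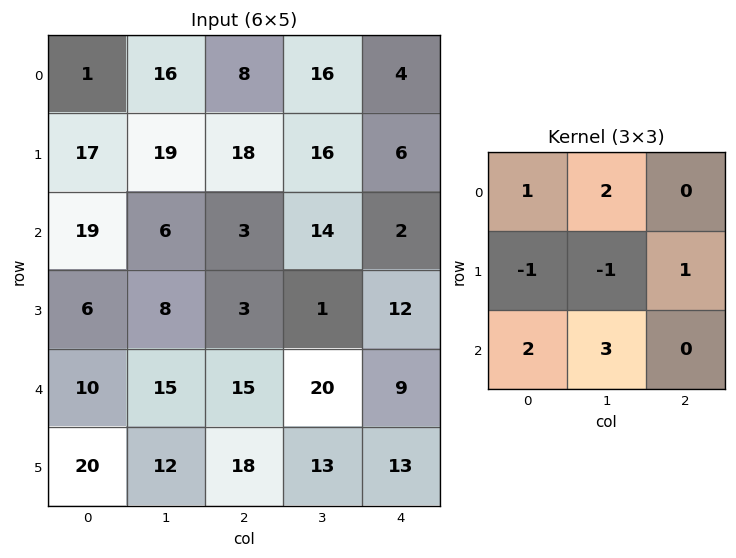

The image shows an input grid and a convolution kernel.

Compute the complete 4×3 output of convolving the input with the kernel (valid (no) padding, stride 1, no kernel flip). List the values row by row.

Output[0,0]: The receptive field on the input at this output position is [1 16 8 / 17 19 18 / 19 6 3]. Elementwise product with the kernel and sum: 1·1 + 16·2 + 17·-1 + 19·-1 + 18·1 + 19·2 + 6·3.

71 32 60
69 85 44
85 77 129
88 82 54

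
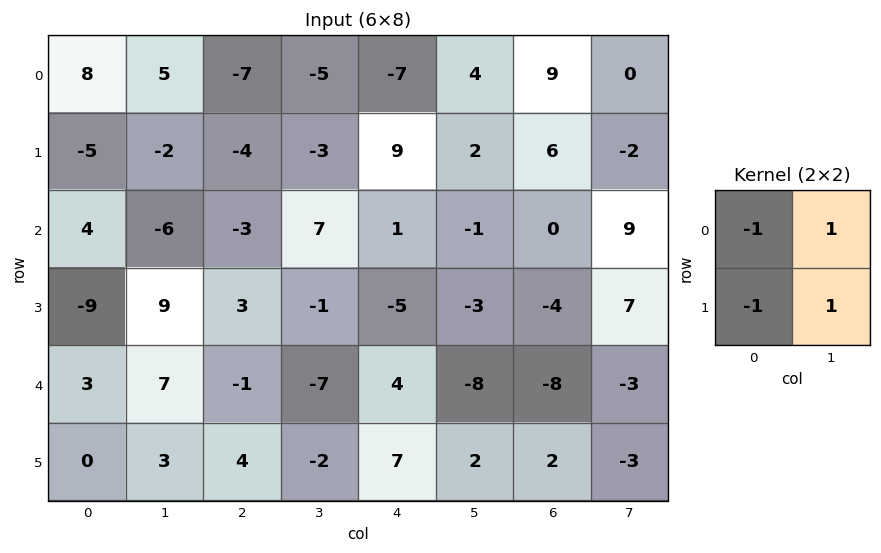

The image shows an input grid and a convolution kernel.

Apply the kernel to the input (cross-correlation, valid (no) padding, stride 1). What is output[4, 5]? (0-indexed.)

The receptive field on the input at this output position is [-8 -8 / 2 2]. Elementwise product with the kernel and sum: -8·-1 + -8·1 + 2·-1 + 2·1.

0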